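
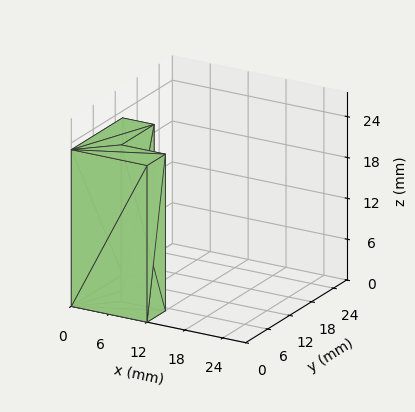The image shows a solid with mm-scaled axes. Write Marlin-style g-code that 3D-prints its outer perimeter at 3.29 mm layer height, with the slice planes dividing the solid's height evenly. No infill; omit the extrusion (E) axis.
Reading the render: the shape is an L-shaped prism: outer 12 × 14 mm, arm thicknesses ≈ 5 mm (horizontal) and 5 mm (vertical), extruded 23 mm in z (dimensions read to the nearest mm from the axis ticks). For the g-code, the solid's height is divided into equal slices at the stated Δz and each level perimeter traced with G1 moves after a G0 lift.

; perimeter-only toolpath
G21 ; units = mm
G90 ; absolute positioning
G28 ; home
; layer 1
G0 Z3.29
G0 X0.00 Y0.00
G1 X12.00 Y0.00
G1 X12.00 Y5.00
G1 X5.00 Y5.00
G1 X5.00 Y14.00
G1 X0.00 Y14.00
G1 X0.00 Y0.00
; layer 2
G0 Z6.57
G0 X0.00 Y0.00
G1 X12.00 Y0.00
G1 X12.00 Y5.00
G1 X5.00 Y5.00
G1 X5.00 Y14.00
G1 X0.00 Y14.00
G1 X0.00 Y0.00
; layer 3
G0 Z9.86
G0 X0.00 Y0.00
G1 X12.00 Y0.00
G1 X12.00 Y5.00
G1 X5.00 Y5.00
G1 X5.00 Y14.00
G1 X0.00 Y14.00
G1 X0.00 Y0.00
; layer 4
G0 Z13.14
G0 X0.00 Y0.00
G1 X12.00 Y0.00
G1 X12.00 Y5.00
G1 X5.00 Y5.00
G1 X5.00 Y14.00
G1 X0.00 Y14.00
G1 X0.00 Y0.00
; layer 5
G0 Z16.43
G0 X0.00 Y0.00
G1 X12.00 Y0.00
G1 X12.00 Y5.00
G1 X5.00 Y5.00
G1 X5.00 Y14.00
G1 X0.00 Y14.00
G1 X0.00 Y0.00
; layer 6
G0 Z19.71
G0 X0.00 Y0.00
G1 X12.00 Y0.00
G1 X12.00 Y5.00
G1 X5.00 Y5.00
G1 X5.00 Y14.00
G1 X0.00 Y14.00
G1 X0.00 Y0.00
; layer 7
G0 Z23.00
G0 X0.00 Y0.00
G1 X12.00 Y0.00
G1 X12.00 Y5.00
G1 X5.00 Y5.00
G1 X5.00 Y14.00
G1 X0.00 Y14.00
G1 X0.00 Y0.00
M2 ; end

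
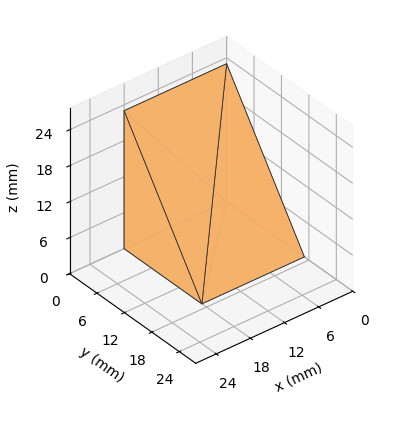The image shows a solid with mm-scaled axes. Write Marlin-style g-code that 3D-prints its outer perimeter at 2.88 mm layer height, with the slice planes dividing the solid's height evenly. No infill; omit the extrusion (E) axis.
Reading the render: the shape is a wedge (ramp): 18 × 17 mm base, rising to 23 mm along the y=0 edge and sloping linearly to z=0 at y=17 (dimensions read to the nearest mm from the axis ticks). For the g-code, the solid's height is divided into equal slices at the stated Δz and each level perimeter traced with G1 moves after a G0 lift.

; perimeter-only toolpath
G21 ; units = mm
G90 ; absolute positioning
G28 ; home
; layer 1
G0 Z2.88
G0 X0.00 Y0.00
G1 X18.00 Y0.00
G1 X18.00 Y14.88
G1 X0.00 Y14.88
G1 X0.00 Y0.00
; layer 2
G0 Z5.75
G0 X0.00 Y0.00
G1 X18.00 Y0.00
G1 X18.00 Y12.75
G1 X0.00 Y12.75
G1 X0.00 Y0.00
; layer 3
G0 Z8.62
G0 X0.00 Y0.00
G1 X18.00 Y0.00
G1 X18.00 Y10.62
G1 X0.00 Y10.62
G1 X0.00 Y0.00
; layer 4
G0 Z11.50
G0 X0.00 Y0.00
G1 X18.00 Y0.00
G1 X18.00 Y8.50
G1 X0.00 Y8.50
G1 X0.00 Y0.00
; layer 5
G0 Z14.38
G0 X0.00 Y0.00
G1 X18.00 Y0.00
G1 X18.00 Y6.38
G1 X0.00 Y6.38
G1 X0.00 Y0.00
; layer 6
G0 Z17.25
G0 X0.00 Y0.00
G1 X18.00 Y0.00
G1 X18.00 Y4.25
G1 X0.00 Y4.25
G1 X0.00 Y0.00
; layer 7
G0 Z20.12
G0 X0.00 Y0.00
G1 X18.00 Y0.00
G1 X18.00 Y2.12
G1 X0.00 Y2.12
G1 X0.00 Y0.00
M2 ; end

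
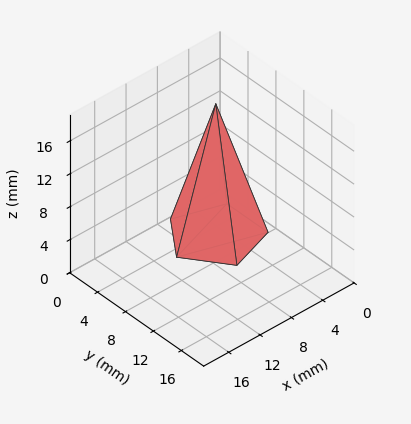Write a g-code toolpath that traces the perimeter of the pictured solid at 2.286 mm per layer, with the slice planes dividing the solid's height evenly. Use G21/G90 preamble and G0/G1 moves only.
Reading the render: the shape is a regular 5-sided pyramid, base circumscribed radius ≈ 5 mm, apex at z ≈ 16 mm (dimensions read to the nearest mm from the axis ticks). For the g-code, the solid's height is divided into equal slices at the stated Δz and each level perimeter traced with G1 moves after a G0 lift.

; perimeter-only toolpath
G21 ; units = mm
G90 ; absolute positioning
G28 ; home
; layer 1
G0 Z2.286
G0 X9.286 Y5.000
G1 X6.324 Y9.076
G1 X1.533 Y7.519
G1 X1.533 Y2.481
G1 X6.324 Y0.924
G1 X9.286 Y5.000
; layer 2
G0 Z4.571
G0 X8.571 Y5.000
G1 X6.104 Y8.396
G1 X2.111 Y7.099
G1 X2.111 Y2.901
G1 X6.104 Y1.604
G1 X8.571 Y5.000
; layer 3
G0 Z6.857
G0 X7.857 Y5.000
G1 X5.883 Y7.717
G1 X2.689 Y6.679
G1 X2.689 Y3.321
G1 X5.883 Y2.283
G1 X7.857 Y5.000
; layer 4
G0 Z9.143
G0 X7.143 Y5.000
G1 X5.662 Y7.038
G1 X3.266 Y6.260
G1 X3.266 Y3.740
G1 X5.662 Y2.962
G1 X7.143 Y5.000
; layer 5
G0 Z11.429
G0 X6.429 Y5.000
G1 X5.441 Y6.359
G1 X3.844 Y5.840
G1 X3.844 Y4.160
G1 X5.441 Y3.641
G1 X6.429 Y5.000
; layer 6
G0 Z13.714
G0 X5.714 Y5.000
G1 X5.221 Y5.679
G1 X4.422 Y5.420
G1 X4.422 Y4.580
G1 X5.221 Y4.321
G1 X5.714 Y5.000
M2 ; end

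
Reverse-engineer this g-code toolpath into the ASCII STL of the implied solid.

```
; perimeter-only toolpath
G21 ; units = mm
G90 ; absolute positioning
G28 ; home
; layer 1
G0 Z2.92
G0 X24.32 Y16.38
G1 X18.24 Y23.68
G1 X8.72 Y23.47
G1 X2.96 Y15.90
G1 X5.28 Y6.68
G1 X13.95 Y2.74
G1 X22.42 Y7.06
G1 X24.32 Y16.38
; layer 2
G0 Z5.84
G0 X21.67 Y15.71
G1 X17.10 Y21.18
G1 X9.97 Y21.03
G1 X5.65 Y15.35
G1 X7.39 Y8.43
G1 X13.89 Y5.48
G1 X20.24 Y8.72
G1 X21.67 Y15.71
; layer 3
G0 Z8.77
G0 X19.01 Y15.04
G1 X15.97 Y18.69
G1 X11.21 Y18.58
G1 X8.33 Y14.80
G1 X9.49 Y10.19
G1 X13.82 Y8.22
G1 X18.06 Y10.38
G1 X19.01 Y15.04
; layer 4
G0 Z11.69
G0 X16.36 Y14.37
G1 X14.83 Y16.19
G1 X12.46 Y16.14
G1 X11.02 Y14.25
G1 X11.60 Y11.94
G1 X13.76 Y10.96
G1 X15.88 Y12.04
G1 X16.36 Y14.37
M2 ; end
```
solid part
  facet normal 0.0000 0.0000 -1.0000
    outer loop
      vertex 7.48 25.91 0.00
      vertex 19.37 26.17 0.00
      vertex 26.98 17.05 0.00
    endloop
  endfacet
  facet normal 0.0000 0.0000 -1.0000
    outer loop
      vertex 0.28 16.45 0.00
      vertex 7.48 25.91 0.00
      vertex 26.98 17.05 0.00
    endloop
  endfacet
  facet normal 0.0000 0.0000 -1.0000
    outer loop
      vertex 3.18 4.92 0.00
      vertex 0.28 16.45 0.00
      vertex 26.98 17.05 0.00
    endloop
  endfacet
  facet normal 0.0000 0.0000 -1.0000
    outer loop
      vertex 14.01 0.00 0.00
      vertex 3.18 4.92 0.00
      vertex 26.98 17.05 0.00
    endloop
  endfacet
  facet normal 0.0000 0.0000 -1.0000
    outer loop
      vertex 24.60 5.40 0.00
      vertex 14.01 0.00 0.00
      vertex 26.98 17.05 0.00
    endloop
  endfacet
  facet normal 0.5865 0.4894 0.6453
    outer loop
      vertex 26.98 17.05 0.00
      vertex 19.37 26.17 0.00
      vertex 13.70 13.70 14.61
    endloop
  endfacet
  facet normal -0.0167 0.7637 0.6454
    outer loop
      vertex 19.37 26.17 0.00
      vertex 7.48 25.91 0.00
      vertex 13.70 13.70 14.61
    endloop
  endfacet
  facet normal -0.6078 0.4626 0.6454
    outer loop
      vertex 7.48 25.91 0.00
      vertex 0.28 16.45 0.00
      vertex 13.70 13.70 14.61
    endloop
  endfacet
  facet normal -0.7408 -0.1863 0.6454
    outer loop
      vertex 0.28 16.45 0.00
      vertex 3.18 4.92 0.00
      vertex 13.70 13.70 14.61
    endloop
  endfacet
  facet normal -0.3159 -0.6954 0.6454
    outer loop
      vertex 3.18 4.92 0.00
      vertex 14.01 0.00 0.00
      vertex 13.70 13.70 14.61
    endloop
  endfacet
  facet normal 0.3470 -0.6805 0.6454
    outer loop
      vertex 14.01 0.00 0.00
      vertex 24.60 5.40 0.00
      vertex 13.70 13.70 14.61
    endloop
  endfacet
  facet normal 0.7485 -0.1529 0.6453
    outer loop
      vertex 24.60 5.40 0.00
      vertex 26.98 17.05 0.00
      vertex 13.70 13.70 14.61
    endloop
  endfacet
endsolid part

The G0 Z moves step by Δz≈2.92 mm. The G1 loops shrink linearly with z, so the solid tapers from its base footprint up to z≈14.6. Closing with a flat bottom cap and the tapered top and triangulating gives 12 facets — a regular 7-sided pyramid, base circumscribed radius ≈ 13.7 mm, apex at z ≈ 14.6 mm.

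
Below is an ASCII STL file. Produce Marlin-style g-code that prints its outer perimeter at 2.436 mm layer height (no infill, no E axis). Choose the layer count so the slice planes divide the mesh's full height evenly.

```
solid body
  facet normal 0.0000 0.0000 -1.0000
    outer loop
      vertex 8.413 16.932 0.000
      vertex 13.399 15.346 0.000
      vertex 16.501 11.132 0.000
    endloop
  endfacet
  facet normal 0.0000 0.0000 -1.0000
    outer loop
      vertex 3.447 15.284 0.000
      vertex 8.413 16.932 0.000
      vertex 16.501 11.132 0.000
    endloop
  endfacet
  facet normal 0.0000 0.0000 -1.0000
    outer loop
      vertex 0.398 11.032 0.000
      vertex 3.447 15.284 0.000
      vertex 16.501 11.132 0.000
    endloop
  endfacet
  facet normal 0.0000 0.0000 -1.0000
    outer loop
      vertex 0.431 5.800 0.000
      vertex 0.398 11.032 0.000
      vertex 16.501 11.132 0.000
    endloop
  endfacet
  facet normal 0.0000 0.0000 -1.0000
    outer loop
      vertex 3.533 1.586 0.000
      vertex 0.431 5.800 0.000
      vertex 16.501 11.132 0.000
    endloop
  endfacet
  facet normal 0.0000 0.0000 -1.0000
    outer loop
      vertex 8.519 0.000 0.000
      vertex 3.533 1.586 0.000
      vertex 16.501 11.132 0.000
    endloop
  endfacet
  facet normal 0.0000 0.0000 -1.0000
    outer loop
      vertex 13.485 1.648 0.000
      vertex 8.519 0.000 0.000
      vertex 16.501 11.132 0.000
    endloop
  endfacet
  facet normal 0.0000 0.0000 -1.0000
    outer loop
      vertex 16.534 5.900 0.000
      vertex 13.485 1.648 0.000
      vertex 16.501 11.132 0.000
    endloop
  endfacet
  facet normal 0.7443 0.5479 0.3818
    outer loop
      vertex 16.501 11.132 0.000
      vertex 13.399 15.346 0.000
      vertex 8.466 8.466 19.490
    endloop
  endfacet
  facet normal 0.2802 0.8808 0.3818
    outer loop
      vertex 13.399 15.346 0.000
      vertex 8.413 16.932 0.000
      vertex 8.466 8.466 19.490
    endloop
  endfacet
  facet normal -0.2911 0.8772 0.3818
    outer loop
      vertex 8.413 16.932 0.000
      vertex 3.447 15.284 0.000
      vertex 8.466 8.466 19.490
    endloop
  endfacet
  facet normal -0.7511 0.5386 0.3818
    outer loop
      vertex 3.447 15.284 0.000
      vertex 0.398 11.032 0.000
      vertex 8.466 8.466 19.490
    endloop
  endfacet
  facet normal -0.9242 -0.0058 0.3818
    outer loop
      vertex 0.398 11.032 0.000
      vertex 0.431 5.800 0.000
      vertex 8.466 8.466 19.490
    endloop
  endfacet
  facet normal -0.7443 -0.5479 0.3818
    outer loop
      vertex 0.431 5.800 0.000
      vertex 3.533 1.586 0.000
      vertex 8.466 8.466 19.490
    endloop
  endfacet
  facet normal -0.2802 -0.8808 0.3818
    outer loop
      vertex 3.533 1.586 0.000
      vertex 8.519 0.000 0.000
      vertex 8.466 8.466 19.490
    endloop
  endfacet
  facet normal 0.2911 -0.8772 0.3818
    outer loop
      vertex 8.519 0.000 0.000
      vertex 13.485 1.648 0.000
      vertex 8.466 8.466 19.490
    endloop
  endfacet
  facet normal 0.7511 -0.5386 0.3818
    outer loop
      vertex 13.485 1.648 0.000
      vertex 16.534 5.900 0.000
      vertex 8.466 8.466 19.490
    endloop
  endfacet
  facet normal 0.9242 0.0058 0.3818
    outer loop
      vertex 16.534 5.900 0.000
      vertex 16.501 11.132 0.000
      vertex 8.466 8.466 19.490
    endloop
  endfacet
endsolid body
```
; perimeter-only toolpath
G21 ; units = mm
G90 ; absolute positioning
G28 ; home
; layer 1
G0 Z2.436
G0 X15.497 Y10.799
G1 X12.782 Y14.486
G1 X8.420 Y15.874
G1 X4.074 Y14.432
G1 X1.406 Y10.711
G1 X1.435 Y6.133
G1 X4.150 Y2.446
G1 X8.512 Y1.058
G1 X12.858 Y2.500
G1 X15.525 Y6.221
G1 X15.497 Y10.799
; layer 2
G0 Z4.872
G0 X14.492 Y10.466
G1 X12.166 Y13.626
G1 X8.426 Y14.815
G1 X4.702 Y13.580
G1 X2.415 Y10.391
G1 X2.440 Y6.466
G1 X4.766 Y3.306
G1 X8.506 Y2.116
G1 X12.230 Y3.353
G1 X14.517 Y6.542
G1 X14.492 Y10.466
; layer 3
G0 Z7.309
G0 X13.488 Y10.132
G1 X11.549 Y12.766
G1 X8.433 Y13.757
G1 X5.329 Y12.727
G1 X3.423 Y10.070
G1 X3.444 Y6.800
G1 X5.383 Y4.166
G1 X8.499 Y3.175
G1 X11.603 Y4.205
G1 X13.508 Y6.862
G1 X13.488 Y10.132
; layer 4
G0 Z9.745
G0 X12.483 Y9.799
G1 X10.932 Y11.906
G1 X8.439 Y12.699
G1 X5.957 Y11.875
G1 X4.432 Y9.749
G1 X4.448 Y7.133
G1 X5.999 Y5.026
G1 X8.492 Y4.233
G1 X10.976 Y5.057
G1 X12.500 Y7.183
G1 X12.483 Y9.799
; layer 5
G0 Z12.181
G0 X11.479 Y9.466
G1 X10.316 Y11.046
G1 X8.446 Y11.641
G1 X6.584 Y11.023
G1 X5.441 Y9.428
G1 X5.453 Y7.466
G1 X6.616 Y5.886
G1 X8.486 Y5.291
G1 X10.348 Y5.909
G1 X11.491 Y7.504
G1 X11.479 Y9.466
; layer 6
G0 Z14.617
G0 X10.475 Y9.132
G1 X9.699 Y10.186
G1 X8.453 Y10.582
G1 X7.211 Y10.170
G1 X6.449 Y9.107
G1 X6.457 Y7.799
G1 X7.233 Y6.746
G1 X8.479 Y6.349
G1 X9.721 Y6.761
G1 X10.483 Y7.824
G1 X10.475 Y9.132
; layer 7
G0 Z17.054
G0 X9.470 Y8.799
G1 X9.083 Y9.326
G1 X8.459 Y9.524
G1 X7.839 Y9.318
G1 X7.457 Y8.787
G1 X7.462 Y8.133
G1 X7.849 Y7.606
G1 X8.473 Y7.408
G1 X9.093 Y7.614
G1 X9.474 Y8.145
G1 X9.470 Y8.799
M2 ; end

The solid is a regular 10-sided pyramid, base circumscribed radius ≈ 8.47 mm, apex at z ≈ 19.5 mm. Slicing at Δz = 2.436 mm — 8 equal slices spanning the solid's height, so layer i sits at z = i·h/8 — gives 7 non-empty perimeters. Each is a 10-segment closed polygon; G0 lifts to the layer z and rapids to the start vertex, then G1 traces the edges. The cross-section shrinks linearly with z (the slice at the apex is degenerate and omitted).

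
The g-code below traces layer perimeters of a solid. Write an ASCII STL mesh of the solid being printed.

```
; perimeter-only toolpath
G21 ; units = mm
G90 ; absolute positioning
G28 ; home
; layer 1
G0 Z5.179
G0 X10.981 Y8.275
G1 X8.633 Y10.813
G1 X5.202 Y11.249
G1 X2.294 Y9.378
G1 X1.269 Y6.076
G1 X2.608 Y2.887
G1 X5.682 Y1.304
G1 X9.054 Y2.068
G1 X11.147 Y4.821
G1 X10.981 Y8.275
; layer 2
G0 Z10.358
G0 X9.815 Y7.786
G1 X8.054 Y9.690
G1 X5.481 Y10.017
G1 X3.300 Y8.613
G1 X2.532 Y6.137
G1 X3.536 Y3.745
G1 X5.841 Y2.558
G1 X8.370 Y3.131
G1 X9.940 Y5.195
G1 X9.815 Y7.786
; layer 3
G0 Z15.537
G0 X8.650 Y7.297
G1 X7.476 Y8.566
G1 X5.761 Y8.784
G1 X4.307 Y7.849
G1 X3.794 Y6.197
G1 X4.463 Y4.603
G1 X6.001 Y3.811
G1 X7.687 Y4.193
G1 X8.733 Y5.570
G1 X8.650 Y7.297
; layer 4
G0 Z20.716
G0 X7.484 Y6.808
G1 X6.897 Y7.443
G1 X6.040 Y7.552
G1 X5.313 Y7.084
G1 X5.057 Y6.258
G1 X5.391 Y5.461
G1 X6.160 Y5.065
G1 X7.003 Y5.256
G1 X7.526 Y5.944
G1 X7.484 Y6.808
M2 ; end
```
solid part
  facet normal 0.0000 0.0000 -1.0000
    outer loop
      vertex 4.923 12.482 0.000
      vertex 9.211 11.937 0.000
      vertex 12.146 8.764 0.000
    endloop
  endfacet
  facet normal 0.0000 0.0000 -1.0000
    outer loop
      vertex 1.288 10.143 0.000
      vertex 4.923 12.482 0.000
      vertex 12.146 8.764 0.000
    endloop
  endfacet
  facet normal 0.0000 0.0000 -1.0000
    outer loop
      vertex 0.007 6.015 0.000
      vertex 1.288 10.143 0.000
      vertex 12.146 8.764 0.000
    endloop
  endfacet
  facet normal 0.0000 0.0000 -1.0000
    outer loop
      vertex 1.680 2.029 0.000
      vertex 0.007 6.015 0.000
      vertex 12.146 8.764 0.000
    endloop
  endfacet
  facet normal 0.0000 0.0000 -1.0000
    outer loop
      vertex 5.523 0.050 0.000
      vertex 1.680 2.029 0.000
      vertex 12.146 8.764 0.000
    endloop
  endfacet
  facet normal 0.0000 0.0000 -1.0000
    outer loop
      vertex 9.738 1.005 0.000
      vertex 5.523 0.050 0.000
      vertex 12.146 8.764 0.000
    endloop
  endfacet
  facet normal 0.0000 0.0000 -1.0000
    outer loop
      vertex 12.354 4.446 0.000
      vertex 9.738 1.005 0.000
      vertex 12.146 8.764 0.000
    endloop
  endfacet
  facet normal 0.7155 0.6619 0.2235
    outer loop
      vertex 12.146 8.764 0.000
      vertex 9.211 11.937 0.000
      vertex 6.319 6.319 25.895
    endloop
  endfacet
  facet normal 0.1229 0.9669 0.2235
    outer loop
      vertex 9.211 11.937 0.000
      vertex 4.923 12.482 0.000
      vertex 6.319 6.319 25.895
    endloop
  endfacet
  facet normal -0.5274 0.8197 0.2235
    outer loop
      vertex 4.923 12.482 0.000
      vertex 1.288 10.143 0.000
      vertex 6.319 6.319 25.895
    endloop
  endfacet
  facet normal -0.9309 0.2889 0.2235
    outer loop
      vertex 1.288 10.143 0.000
      vertex 0.007 6.015 0.000
      vertex 6.319 6.319 25.895
    endloop
  endfacet
  facet normal -0.8987 -0.3772 0.2235
    outer loop
      vertex 0.007 6.015 0.000
      vertex 1.680 2.029 0.000
      vertex 6.319 6.319 25.895
    endloop
  endfacet
  facet normal -0.4462 -0.8666 0.2235
    outer loop
      vertex 1.680 2.029 0.000
      vertex 5.523 0.050 0.000
      vertex 6.319 6.319 25.895
    endloop
  endfacet
  facet normal 0.2154 -0.9506 0.2235
    outer loop
      vertex 5.523 0.050 0.000
      vertex 9.738 1.005 0.000
      vertex 6.319 6.319 25.895
    endloop
  endfacet
  facet normal 0.7759 -0.5899 0.2235
    outer loop
      vertex 9.738 1.005 0.000
      vertex 12.354 4.446 0.000
      vertex 6.319 6.319 25.895
    endloop
  endfacet
  facet normal 0.9736 0.0469 0.2235
    outer loop
      vertex 12.354 4.446 0.000
      vertex 12.146 8.764 0.000
      vertex 6.319 6.319 25.895
    endloop
  endfacet
endsolid part

The G0 Z moves step by Δz≈5.179 mm. The G1 loops shrink linearly with z, so the solid tapers from its base footprint up to z≈25.9. Closing with a flat bottom cap and the tapered top and triangulating gives 16 facets — a regular 9-sided pyramid, base circumscribed radius ≈ 6.32 mm, apex at z ≈ 25.9 mm.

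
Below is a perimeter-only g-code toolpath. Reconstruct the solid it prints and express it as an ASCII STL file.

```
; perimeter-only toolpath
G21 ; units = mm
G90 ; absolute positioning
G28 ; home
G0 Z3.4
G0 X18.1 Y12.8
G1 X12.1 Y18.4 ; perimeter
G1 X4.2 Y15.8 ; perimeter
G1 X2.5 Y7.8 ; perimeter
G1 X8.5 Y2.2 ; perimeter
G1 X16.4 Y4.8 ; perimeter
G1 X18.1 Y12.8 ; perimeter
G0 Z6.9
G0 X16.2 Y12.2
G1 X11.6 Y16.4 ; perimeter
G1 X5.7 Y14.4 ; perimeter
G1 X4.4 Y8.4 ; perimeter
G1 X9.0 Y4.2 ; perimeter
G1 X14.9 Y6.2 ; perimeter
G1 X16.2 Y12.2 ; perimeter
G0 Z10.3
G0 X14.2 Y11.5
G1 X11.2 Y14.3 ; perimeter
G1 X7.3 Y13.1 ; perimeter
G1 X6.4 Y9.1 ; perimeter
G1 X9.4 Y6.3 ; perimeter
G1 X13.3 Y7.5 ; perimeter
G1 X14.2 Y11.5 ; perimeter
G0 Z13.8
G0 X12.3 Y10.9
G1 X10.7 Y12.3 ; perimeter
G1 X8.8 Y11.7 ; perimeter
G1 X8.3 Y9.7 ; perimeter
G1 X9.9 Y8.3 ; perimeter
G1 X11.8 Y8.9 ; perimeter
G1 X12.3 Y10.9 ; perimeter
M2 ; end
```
solid part
  facet normal 0.0000 0.0000 -1.0000
    outer loop
      vertex 2.7 17.2 0.0
      vertex 12.5 20.4 0.0
      vertex 20.1 13.4 0.0
    endloop
  endfacet
  facet normal 0.0000 0.0000 -1.0000
    outer loop
      vertex 0.5 7.2 0.0
      vertex 2.7 17.2 0.0
      vertex 20.1 13.4 0.0
    endloop
  endfacet
  facet normal 0.0000 0.0000 -1.0000
    outer loop
      vertex 8.1 0.2 0.0
      vertex 0.5 7.2 0.0
      vertex 20.1 13.4 0.0
    endloop
  endfacet
  facet normal 0.0000 0.0000 -1.0000
    outer loop
      vertex 17.9 3.4 0.0
      vertex 8.1 0.2 0.0
      vertex 20.1 13.4 0.0
    endloop
  endfacet
  facet normal 0.6014 0.6530 0.4604
    outer loop
      vertex 20.1 13.4 0.0
      vertex 12.5 20.4 0.0
      vertex 10.3 10.3 17.2
    endloop
  endfacet
  facet normal -0.2756 0.8439 0.4603
    outer loop
      vertex 12.5 20.4 0.0
      vertex 2.7 17.2 0.0
      vertex 10.3 10.3 17.2
    endloop
  endfacet
  facet normal -0.8673 0.1908 0.4598
    outer loop
      vertex 2.7 17.2 0.0
      vertex 0.5 7.2 0.0
      vertex 10.3 10.3 17.2
    endloop
  endfacet
  facet normal -0.6014 -0.6530 0.4604
    outer loop
      vertex 0.5 7.2 0.0
      vertex 8.1 0.2 0.0
      vertex 10.3 10.3 17.2
    endloop
  endfacet
  facet normal 0.2756 -0.8439 0.4603
    outer loop
      vertex 8.1 0.2 0.0
      vertex 17.9 3.4 0.0
      vertex 10.3 10.3 17.2
    endloop
  endfacet
  facet normal 0.8673 -0.1908 0.4598
    outer loop
      vertex 17.9 3.4 0.0
      vertex 20.1 13.4 0.0
      vertex 10.3 10.3 17.2
    endloop
  endfacet
endsolid part

The G0 Z moves step by Δz≈3.4 mm. The G1 loops shrink linearly with z, so the solid tapers from its base footprint up to z≈17.2. Closing with a flat bottom cap and the tapered top and triangulating gives 10 facets — a regular 6-sided pyramid, base circumscribed radius ≈ 10.3 mm, apex at z ≈ 17.2 mm.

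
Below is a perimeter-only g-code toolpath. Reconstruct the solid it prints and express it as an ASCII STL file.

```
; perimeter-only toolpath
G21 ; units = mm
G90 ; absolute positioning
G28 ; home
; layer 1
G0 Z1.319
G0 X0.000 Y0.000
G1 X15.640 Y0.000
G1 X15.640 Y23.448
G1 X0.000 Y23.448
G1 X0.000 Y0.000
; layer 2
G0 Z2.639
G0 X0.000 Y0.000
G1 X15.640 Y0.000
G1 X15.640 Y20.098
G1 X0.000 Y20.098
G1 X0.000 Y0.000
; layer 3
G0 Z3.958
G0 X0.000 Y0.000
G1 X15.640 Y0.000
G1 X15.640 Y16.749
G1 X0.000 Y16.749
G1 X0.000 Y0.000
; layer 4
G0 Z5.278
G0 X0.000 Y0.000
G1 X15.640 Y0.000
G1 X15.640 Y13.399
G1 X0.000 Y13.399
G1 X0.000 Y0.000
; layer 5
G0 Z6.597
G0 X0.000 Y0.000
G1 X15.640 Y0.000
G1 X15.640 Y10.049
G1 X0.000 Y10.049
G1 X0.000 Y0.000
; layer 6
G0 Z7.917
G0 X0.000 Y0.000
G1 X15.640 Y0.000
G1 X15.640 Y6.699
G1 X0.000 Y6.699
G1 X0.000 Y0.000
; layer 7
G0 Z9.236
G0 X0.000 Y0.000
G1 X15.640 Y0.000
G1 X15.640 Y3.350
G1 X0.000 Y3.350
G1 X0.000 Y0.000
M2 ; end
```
solid part
  facet normal 0.0000 0.0000 -1.0000
    outer loop
      vertex 15.640 26.798 0.000
      vertex 15.640 0.000 0.000
      vertex 0.000 0.000 0.000
    endloop
  endfacet
  facet normal 0.0000 0.0000 -1.0000
    outer loop
      vertex 0.000 26.798 0.000
      vertex 15.640 26.798 0.000
      vertex 0.000 0.000 0.000
    endloop
  endfacet
  facet normal 0.0000 -1.0000 0.0000
    outer loop
      vertex 0.000 0.000 0.000
      vertex 15.640 0.000 0.000
      vertex 15.640 0.000 10.556
    endloop
  endfacet
  facet normal 0.0000 -1.0000 0.0000
    outer loop
      vertex 0.000 0.000 0.000
      vertex 15.640 0.000 10.556
      vertex 0.000 0.000 10.556
    endloop
  endfacet
  facet normal 0.0000 0.3665 0.9304
    outer loop
      vertex 0.000 0.000 10.556
      vertex 15.640 0.000 10.556
      vertex 15.640 26.798 0.000
    endloop
  endfacet
  facet normal 0.0000 0.3665 0.9304
    outer loop
      vertex 0.000 0.000 10.556
      vertex 15.640 26.798 0.000
      vertex 0.000 26.798 0.000
    endloop
  endfacet
  facet normal -1.0000 0.0000 0.0000
    outer loop
      vertex 0.000 0.000 10.556
      vertex 0.000 26.798 0.000
      vertex 0.000 0.000 0.000
    endloop
  endfacet
  facet normal 1.0000 0.0000 0.0000
    outer loop
      vertex 15.640 0.000 0.000
      vertex 15.640 26.798 0.000
      vertex 15.640 0.000 10.556
    endloop
  endfacet
endsolid part

The G0 Z moves step by Δz≈1.319 mm. The G1 loops shrink linearly with z, so the solid tapers from its base footprint up to z≈10.6. Closing with a flat bottom cap and the tapered top and triangulating gives 8 facets — a wedge (ramp): 15.6 × 26.8 mm base, rising to 10.6 mm along the y=0 edge and sloping linearly to z=0 at y=26.8.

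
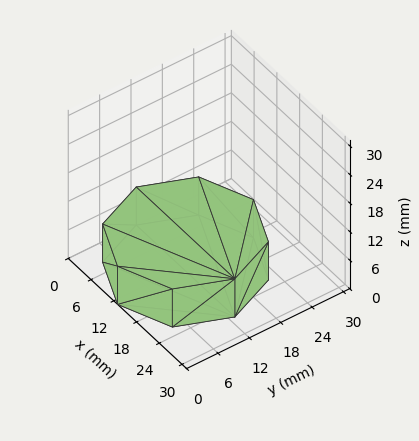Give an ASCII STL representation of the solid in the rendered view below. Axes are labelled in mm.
Reading the render: the shape is a regular 8-sided prism (a cylinder approximated with 8 flat sides), circumscribed radius ≈ 13 mm, height ≈ 8 mm (dimensions read to the nearest mm from the axis ticks). For the STL, each face is triangulated and given an outward normal.

solid part
  facet normal 0.0000 0.0000 -1.0000
    outer loop
      vertex 13.000 26.000 0.000
      vertex 22.192 22.192 0.000
      vertex 26.000 13.000 0.000
    endloop
  endfacet
  facet normal 0.0000 0.0000 -1.0000
    outer loop
      vertex 3.808 22.192 0.000
      vertex 13.000 26.000 0.000
      vertex 26.000 13.000 0.000
    endloop
  endfacet
  facet normal 0.0000 0.0000 -1.0000
    outer loop
      vertex 0.000 13.000 0.000
      vertex 3.808 22.192 0.000
      vertex 26.000 13.000 0.000
    endloop
  endfacet
  facet normal 0.0000 0.0000 -1.0000
    outer loop
      vertex 3.808 3.808 0.000
      vertex 0.000 13.000 0.000
      vertex 26.000 13.000 0.000
    endloop
  endfacet
  facet normal 0.0000 0.0000 -1.0000
    outer loop
      vertex 13.000 0.000 0.000
      vertex 3.808 3.808 0.000
      vertex 26.000 13.000 0.000
    endloop
  endfacet
  facet normal 0.0000 0.0000 -1.0000
    outer loop
      vertex 22.192 3.808 0.000
      vertex 13.000 0.000 0.000
      vertex 26.000 13.000 0.000
    endloop
  endfacet
  facet normal 0.0000 0.0000 1.0000
    outer loop
      vertex 26.000 13.000 8.000
      vertex 22.192 22.192 8.000
      vertex 13.000 26.000 8.000
    endloop
  endfacet
  facet normal 0.0000 0.0000 1.0000
    outer loop
      vertex 26.000 13.000 8.000
      vertex 13.000 26.000 8.000
      vertex 3.808 22.192 8.000
    endloop
  endfacet
  facet normal 0.0000 0.0000 1.0000
    outer loop
      vertex 26.000 13.000 8.000
      vertex 3.808 22.192 8.000
      vertex 0.000 13.000 8.000
    endloop
  endfacet
  facet normal 0.0000 0.0000 1.0000
    outer loop
      vertex 26.000 13.000 8.000
      vertex 0.000 13.000 8.000
      vertex 3.808 3.808 8.000
    endloop
  endfacet
  facet normal 0.0000 0.0000 1.0000
    outer loop
      vertex 26.000 13.000 8.000
      vertex 3.808 3.808 8.000
      vertex 13.000 0.000 8.000
    endloop
  endfacet
  facet normal 0.0000 0.0000 1.0000
    outer loop
      vertex 26.000 13.000 8.000
      vertex 13.000 0.000 8.000
      vertex 22.192 3.808 8.000
    endloop
  endfacet
  facet normal 0.9239 0.3827 0.0000
    outer loop
      vertex 26.000 13.000 0.000
      vertex 22.192 22.192 0.000
      vertex 22.192 22.192 8.000
    endloop
  endfacet
  facet normal 0.9239 0.3827 0.0000
    outer loop
      vertex 26.000 13.000 0.000
      vertex 22.192 22.192 8.000
      vertex 26.000 13.000 8.000
    endloop
  endfacet
  facet normal 0.3827 0.9239 0.0000
    outer loop
      vertex 22.192 22.192 0.000
      vertex 13.000 26.000 0.000
      vertex 13.000 26.000 8.000
    endloop
  endfacet
  facet normal 0.3827 0.9239 0.0000
    outer loop
      vertex 22.192 22.192 0.000
      vertex 13.000 26.000 8.000
      vertex 22.192 22.192 8.000
    endloop
  endfacet
  facet normal -0.3827 0.9239 0.0000
    outer loop
      vertex 13.000 26.000 0.000
      vertex 3.808 22.192 0.000
      vertex 3.808 22.192 8.000
    endloop
  endfacet
  facet normal -0.3827 0.9239 0.0000
    outer loop
      vertex 13.000 26.000 0.000
      vertex 3.808 22.192 8.000
      vertex 13.000 26.000 8.000
    endloop
  endfacet
  facet normal -0.9239 0.3827 0.0000
    outer loop
      vertex 3.808 22.192 0.000
      vertex 0.000 13.000 0.000
      vertex 0.000 13.000 8.000
    endloop
  endfacet
  facet normal -0.9239 0.3827 0.0000
    outer loop
      vertex 3.808 22.192 0.000
      vertex 0.000 13.000 8.000
      vertex 3.808 22.192 8.000
    endloop
  endfacet
  facet normal -0.9239 -0.3827 0.0000
    outer loop
      vertex 0.000 13.000 0.000
      vertex 3.808 3.808 0.000
      vertex 3.808 3.808 8.000
    endloop
  endfacet
  facet normal -0.9239 -0.3827 0.0000
    outer loop
      vertex 0.000 13.000 0.000
      vertex 3.808 3.808 8.000
      vertex 0.000 13.000 8.000
    endloop
  endfacet
  facet normal -0.3827 -0.9239 0.0000
    outer loop
      vertex 3.808 3.808 0.000
      vertex 13.000 0.000 0.000
      vertex 13.000 0.000 8.000
    endloop
  endfacet
  facet normal -0.3827 -0.9239 0.0000
    outer loop
      vertex 3.808 3.808 0.000
      vertex 13.000 0.000 8.000
      vertex 3.808 3.808 8.000
    endloop
  endfacet
  facet normal 0.3827 -0.9239 0.0000
    outer loop
      vertex 13.000 0.000 0.000
      vertex 22.192 3.808 0.000
      vertex 22.192 3.808 8.000
    endloop
  endfacet
  facet normal 0.3827 -0.9239 0.0000
    outer loop
      vertex 13.000 0.000 0.000
      vertex 22.192 3.808 8.000
      vertex 13.000 0.000 8.000
    endloop
  endfacet
  facet normal 0.9239 -0.3827 0.0000
    outer loop
      vertex 22.192 3.808 0.000
      vertex 26.000 13.000 0.000
      vertex 26.000 13.000 8.000
    endloop
  endfacet
  facet normal 0.9239 -0.3827 0.0000
    outer loop
      vertex 22.192 3.808 0.000
      vertex 26.000 13.000 8.000
      vertex 22.192 3.808 8.000
    endloop
  endfacet
endsolid part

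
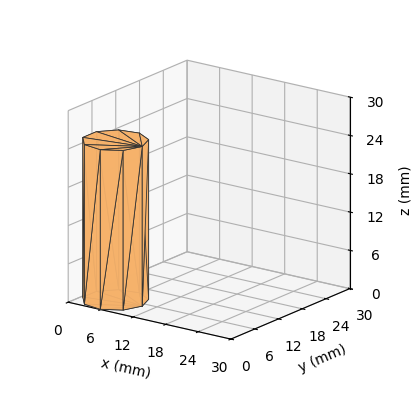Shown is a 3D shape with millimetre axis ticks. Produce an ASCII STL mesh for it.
Reading the render: the shape is a regular 9-sided prism (a cylinder approximated with 9 flat sides), circumscribed radius ≈ 5 mm, height ≈ 25 mm (dimensions read to the nearest mm from the axis ticks). For the STL, each face is triangulated and given an outward normal.

solid part
  facet normal 0.0000 0.0000 -1.0000
    outer loop
      vertex 5.868 9.924 0.000
      vertex 8.830 8.214 0.000
      vertex 10.000 5.000 0.000
    endloop
  endfacet
  facet normal 0.0000 0.0000 -1.0000
    outer loop
      vertex 2.500 9.330 0.000
      vertex 5.868 9.924 0.000
      vertex 10.000 5.000 0.000
    endloop
  endfacet
  facet normal 0.0000 0.0000 -1.0000
    outer loop
      vertex 0.302 6.710 0.000
      vertex 2.500 9.330 0.000
      vertex 10.000 5.000 0.000
    endloop
  endfacet
  facet normal 0.0000 0.0000 -1.0000
    outer loop
      vertex 0.302 3.290 0.000
      vertex 0.302 6.710 0.000
      vertex 10.000 5.000 0.000
    endloop
  endfacet
  facet normal 0.0000 0.0000 -1.0000
    outer loop
      vertex 2.500 0.670 0.000
      vertex 0.302 3.290 0.000
      vertex 10.000 5.000 0.000
    endloop
  endfacet
  facet normal 0.0000 0.0000 -1.0000
    outer loop
      vertex 5.868 0.076 0.000
      vertex 2.500 0.670 0.000
      vertex 10.000 5.000 0.000
    endloop
  endfacet
  facet normal 0.0000 0.0000 -1.0000
    outer loop
      vertex 8.830 1.786 0.000
      vertex 5.868 0.076 0.000
      vertex 10.000 5.000 0.000
    endloop
  endfacet
  facet normal 0.0000 0.0000 1.0000
    outer loop
      vertex 10.000 5.000 25.000
      vertex 8.830 8.214 25.000
      vertex 5.868 9.924 25.000
    endloop
  endfacet
  facet normal 0.0000 0.0000 1.0000
    outer loop
      vertex 10.000 5.000 25.000
      vertex 5.868 9.924 25.000
      vertex 2.500 9.330 25.000
    endloop
  endfacet
  facet normal 0.0000 0.0000 1.0000
    outer loop
      vertex 10.000 5.000 25.000
      vertex 2.500 9.330 25.000
      vertex 0.302 6.710 25.000
    endloop
  endfacet
  facet normal 0.0000 0.0000 1.0000
    outer loop
      vertex 10.000 5.000 25.000
      vertex 0.302 6.710 25.000
      vertex 0.302 3.290 25.000
    endloop
  endfacet
  facet normal 0.0000 0.0000 1.0000
    outer loop
      vertex 10.000 5.000 25.000
      vertex 0.302 3.290 25.000
      vertex 2.500 0.670 25.000
    endloop
  endfacet
  facet normal 0.0000 0.0000 1.0000
    outer loop
      vertex 10.000 5.000 25.000
      vertex 2.500 0.670 25.000
      vertex 5.868 0.076 25.000
    endloop
  endfacet
  facet normal 0.0000 0.0000 1.0000
    outer loop
      vertex 10.000 5.000 25.000
      vertex 5.868 0.076 25.000
      vertex 8.830 1.786 25.000
    endloop
  endfacet
  facet normal 0.9397 0.3421 0.0000
    outer loop
      vertex 10.000 5.000 0.000
      vertex 8.830 8.214 0.000
      vertex 8.830 8.214 25.000
    endloop
  endfacet
  facet normal 0.9397 0.3421 0.0000
    outer loop
      vertex 10.000 5.000 0.000
      vertex 8.830 8.214 25.000
      vertex 10.000 5.000 25.000
    endloop
  endfacet
  facet normal 0.5000 0.8660 0.0000
    outer loop
      vertex 8.830 8.214 0.000
      vertex 5.868 9.924 0.000
      vertex 5.868 9.924 25.000
    endloop
  endfacet
  facet normal 0.5000 0.8660 0.0000
    outer loop
      vertex 8.830 8.214 0.000
      vertex 5.868 9.924 25.000
      vertex 8.830 8.214 25.000
    endloop
  endfacet
  facet normal -0.1737 0.9848 0.0000
    outer loop
      vertex 5.868 9.924 0.000
      vertex 2.500 9.330 0.000
      vertex 2.500 9.330 25.000
    endloop
  endfacet
  facet normal -0.1737 0.9848 0.0000
    outer loop
      vertex 5.868 9.924 0.000
      vertex 2.500 9.330 25.000
      vertex 5.868 9.924 25.000
    endloop
  endfacet
  facet normal -0.7661 0.6427 0.0000
    outer loop
      vertex 2.500 9.330 0.000
      vertex 0.302 6.710 0.000
      vertex 0.302 6.710 25.000
    endloop
  endfacet
  facet normal -0.7661 0.6427 0.0000
    outer loop
      vertex 2.500 9.330 0.000
      vertex 0.302 6.710 25.000
      vertex 2.500 9.330 25.000
    endloop
  endfacet
  facet normal -1.0000 0.0000 0.0000
    outer loop
      vertex 0.302 6.710 0.000
      vertex 0.302 3.290 0.000
      vertex 0.302 3.290 25.000
    endloop
  endfacet
  facet normal -1.0000 0.0000 0.0000
    outer loop
      vertex 0.302 6.710 0.000
      vertex 0.302 3.290 25.000
      vertex 0.302 6.710 25.000
    endloop
  endfacet
  facet normal -0.7661 -0.6427 0.0000
    outer loop
      vertex 0.302 3.290 0.000
      vertex 2.500 0.670 0.000
      vertex 2.500 0.670 25.000
    endloop
  endfacet
  facet normal -0.7661 -0.6427 0.0000
    outer loop
      vertex 0.302 3.290 0.000
      vertex 2.500 0.670 25.000
      vertex 0.302 3.290 25.000
    endloop
  endfacet
  facet normal -0.1737 -0.9848 0.0000
    outer loop
      vertex 2.500 0.670 0.000
      vertex 5.868 0.076 0.000
      vertex 5.868 0.076 25.000
    endloop
  endfacet
  facet normal -0.1737 -0.9848 0.0000
    outer loop
      vertex 2.500 0.670 0.000
      vertex 5.868 0.076 25.000
      vertex 2.500 0.670 25.000
    endloop
  endfacet
  facet normal 0.5000 -0.8660 0.0000
    outer loop
      vertex 5.868 0.076 0.000
      vertex 8.830 1.786 0.000
      vertex 8.830 1.786 25.000
    endloop
  endfacet
  facet normal 0.5000 -0.8660 0.0000
    outer loop
      vertex 5.868 0.076 0.000
      vertex 8.830 1.786 25.000
      vertex 5.868 0.076 25.000
    endloop
  endfacet
  facet normal 0.9397 -0.3421 0.0000
    outer loop
      vertex 8.830 1.786 0.000
      vertex 10.000 5.000 0.000
      vertex 10.000 5.000 25.000
    endloop
  endfacet
  facet normal 0.9397 -0.3421 0.0000
    outer loop
      vertex 8.830 1.786 0.000
      vertex 10.000 5.000 25.000
      vertex 8.830 1.786 25.000
    endloop
  endfacet
endsolid part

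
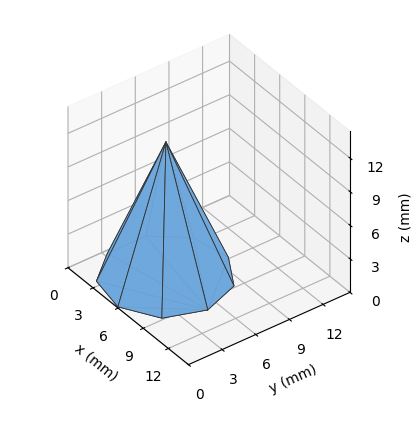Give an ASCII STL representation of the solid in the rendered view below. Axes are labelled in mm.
Reading the render: the shape is a regular 9-sided pyramid, base circumscribed radius ≈ 5 mm, apex at z ≈ 12 mm (dimensions read to the nearest mm from the axis ticks). For the STL, each face is triangulated and given an outward normal.

solid part
  facet normal 0.0000 0.0000 -1.0000
    outer loop
      vertex 5.868 9.924 0.000
      vertex 8.830 8.214 0.000
      vertex 10.000 5.000 0.000
    endloop
  endfacet
  facet normal 0.0000 0.0000 -1.0000
    outer loop
      vertex 2.500 9.330 0.000
      vertex 5.868 9.924 0.000
      vertex 10.000 5.000 0.000
    endloop
  endfacet
  facet normal 0.0000 0.0000 -1.0000
    outer loop
      vertex 0.302 6.710 0.000
      vertex 2.500 9.330 0.000
      vertex 10.000 5.000 0.000
    endloop
  endfacet
  facet normal 0.0000 0.0000 -1.0000
    outer loop
      vertex 0.302 3.290 0.000
      vertex 0.302 6.710 0.000
      vertex 10.000 5.000 0.000
    endloop
  endfacet
  facet normal 0.0000 0.0000 -1.0000
    outer loop
      vertex 2.500 0.670 0.000
      vertex 0.302 3.290 0.000
      vertex 10.000 5.000 0.000
    endloop
  endfacet
  facet normal 0.0000 0.0000 -1.0000
    outer loop
      vertex 5.868 0.076 0.000
      vertex 2.500 0.670 0.000
      vertex 10.000 5.000 0.000
    endloop
  endfacet
  facet normal 0.0000 0.0000 -1.0000
    outer loop
      vertex 8.830 1.786 0.000
      vertex 5.868 0.076 0.000
      vertex 10.000 5.000 0.000
    endloop
  endfacet
  facet normal 0.8750 0.3185 0.3646
    outer loop
      vertex 10.000 5.000 0.000
      vertex 8.830 8.214 0.000
      vertex 5.000 5.000 12.000
    endloop
  endfacet
  facet normal 0.4656 0.8064 0.3646
    outer loop
      vertex 8.830 8.214 0.000
      vertex 5.868 9.924 0.000
      vertex 5.000 5.000 12.000
    endloop
  endfacet
  facet normal -0.1617 0.9170 0.3646
    outer loop
      vertex 5.868 9.924 0.000
      vertex 2.500 9.330 0.000
      vertex 5.000 5.000 12.000
    endloop
  endfacet
  facet normal -0.7134 0.5985 0.3646
    outer loop
      vertex 2.500 9.330 0.000
      vertex 0.302 6.710 0.000
      vertex 5.000 5.000 12.000
    endloop
  endfacet
  facet normal -0.9312 0.0000 0.3646
    outer loop
      vertex 0.302 6.710 0.000
      vertex 0.302 3.290 0.000
      vertex 5.000 5.000 12.000
    endloop
  endfacet
  facet normal -0.7134 -0.5985 0.3646
    outer loop
      vertex 0.302 3.290 0.000
      vertex 2.500 0.670 0.000
      vertex 5.000 5.000 12.000
    endloop
  endfacet
  facet normal -0.1617 -0.9170 0.3646
    outer loop
      vertex 2.500 0.670 0.000
      vertex 5.868 0.076 0.000
      vertex 5.000 5.000 12.000
    endloop
  endfacet
  facet normal 0.4656 -0.8064 0.3646
    outer loop
      vertex 5.868 0.076 0.000
      vertex 8.830 1.786 0.000
      vertex 5.000 5.000 12.000
    endloop
  endfacet
  facet normal 0.8750 -0.3185 0.3646
    outer loop
      vertex 8.830 1.786 0.000
      vertex 10.000 5.000 0.000
      vertex 5.000 5.000 12.000
    endloop
  endfacet
endsolid part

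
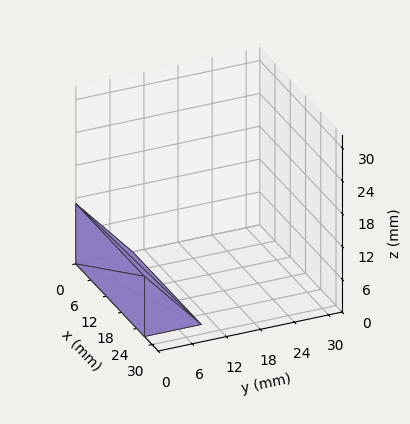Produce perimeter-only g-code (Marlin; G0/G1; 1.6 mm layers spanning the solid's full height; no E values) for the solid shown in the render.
Reading the render: the shape is a wedge (ramp): 27 × 10 mm base, rising to 11 mm along the y=0 edge and sloping linearly to z=0 at y=10 (dimensions read to the nearest mm from the axis ticks). For the g-code, the solid's height is divided into equal slices at the stated Δz and each level perimeter traced with G1 moves after a G0 lift.

; perimeter-only toolpath
G21 ; units = mm
G90 ; absolute positioning
G28 ; home
; layer 1
G0 Z1.6
G0 X0.0 Y0.0
G1 X27.0 Y0.0
G1 X27.0 Y8.6
G1 X0.0 Y8.6
G1 X0.0 Y0.0
; layer 2
G0 Z3.1
G0 X0.0 Y0.0
G1 X27.0 Y0.0
G1 X27.0 Y7.1
G1 X0.0 Y7.1
G1 X0.0 Y0.0
; layer 3
G0 Z4.7
G0 X0.0 Y0.0
G1 X27.0 Y0.0
G1 X27.0 Y5.7
G1 X0.0 Y5.7
G1 X0.0 Y0.0
; layer 4
G0 Z6.3
G0 X0.0 Y0.0
G1 X27.0 Y0.0
G1 X27.0 Y4.3
G1 X0.0 Y4.3
G1 X0.0 Y0.0
; layer 5
G0 Z7.9
G0 X0.0 Y0.0
G1 X27.0 Y0.0
G1 X27.0 Y2.9
G1 X0.0 Y2.9
G1 X0.0 Y0.0
; layer 6
G0 Z9.4
G0 X0.0 Y0.0
G1 X27.0 Y0.0
G1 X27.0 Y1.4
G1 X0.0 Y1.4
G1 X0.0 Y0.0
M2 ; end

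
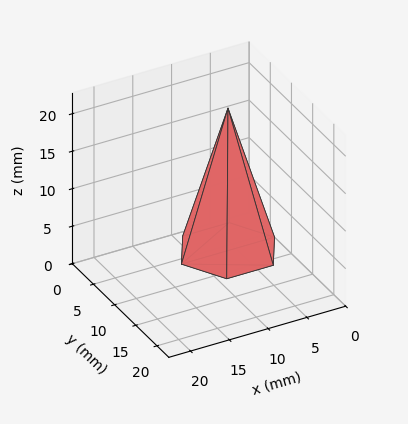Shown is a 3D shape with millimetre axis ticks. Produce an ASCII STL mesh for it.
Reading the render: the shape is a regular 6-sided pyramid, base circumscribed radius ≈ 6 mm, apex at z ≈ 19 mm (dimensions read to the nearest mm from the axis ticks). For the STL, each face is triangulated and given an outward normal.

solid part
  facet normal 0.0000 0.0000 -1.0000
    outer loop
      vertex 3.000 11.196 0.000
      vertex 9.000 11.196 0.000
      vertex 12.000 6.000 0.000
    endloop
  endfacet
  facet normal 0.0000 0.0000 -1.0000
    outer loop
      vertex 0.000 6.000 0.000
      vertex 3.000 11.196 0.000
      vertex 12.000 6.000 0.000
    endloop
  endfacet
  facet normal 0.0000 0.0000 -1.0000
    outer loop
      vertex 3.000 0.804 0.000
      vertex 0.000 6.000 0.000
      vertex 12.000 6.000 0.000
    endloop
  endfacet
  facet normal 0.0000 0.0000 -1.0000
    outer loop
      vertex 9.000 0.804 0.000
      vertex 3.000 0.804 0.000
      vertex 12.000 6.000 0.000
    endloop
  endfacet
  facet normal 0.8353 0.4823 0.2638
    outer loop
      vertex 12.000 6.000 0.000
      vertex 9.000 11.196 0.000
      vertex 6.000 6.000 19.000
    endloop
  endfacet
  facet normal 0.0000 0.9646 0.2638
    outer loop
      vertex 9.000 11.196 0.000
      vertex 3.000 11.196 0.000
      vertex 6.000 6.000 19.000
    endloop
  endfacet
  facet normal -0.8353 0.4823 0.2638
    outer loop
      vertex 3.000 11.196 0.000
      vertex 0.000 6.000 0.000
      vertex 6.000 6.000 19.000
    endloop
  endfacet
  facet normal -0.8353 -0.4823 0.2638
    outer loop
      vertex 0.000 6.000 0.000
      vertex 3.000 0.804 0.000
      vertex 6.000 6.000 19.000
    endloop
  endfacet
  facet normal 0.0000 -0.9646 0.2638
    outer loop
      vertex 3.000 0.804 0.000
      vertex 9.000 0.804 0.000
      vertex 6.000 6.000 19.000
    endloop
  endfacet
  facet normal 0.8353 -0.4823 0.2638
    outer loop
      vertex 9.000 0.804 0.000
      vertex 12.000 6.000 0.000
      vertex 6.000 6.000 19.000
    endloop
  endfacet
endsolid part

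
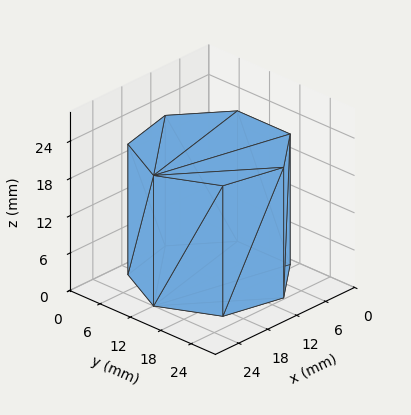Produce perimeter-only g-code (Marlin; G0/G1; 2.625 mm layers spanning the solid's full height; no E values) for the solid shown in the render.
Reading the render: the shape is a regular 7-sided prism (a cylinder approximated with 7 flat sides), circumscribed radius ≈ 12 mm, height ≈ 21 mm (dimensions read to the nearest mm from the axis ticks). For the g-code, the solid's height is divided into equal slices at the stated Δz and each level perimeter traced with G1 moves after a G0 lift.

; perimeter-only toolpath
G21 ; units = mm
G90 ; absolute positioning
G28 ; home
; layer 1
G0 Z2.625
G0 X24.000 Y12.000
G1 X19.482 Y21.382
G1 X9.330 Y23.699
G1 X1.188 Y17.207
G1 X1.188 Y6.793
G1 X9.330 Y0.301
G1 X19.482 Y2.618
G1 X24.000 Y12.000
; layer 2
G0 Z5.250
G0 X24.000 Y12.000
G1 X19.482 Y21.382
G1 X9.330 Y23.699
G1 X1.188 Y17.207
G1 X1.188 Y6.793
G1 X9.330 Y0.301
G1 X19.482 Y2.618
G1 X24.000 Y12.000
; layer 3
G0 Z7.875
G0 X24.000 Y12.000
G1 X19.482 Y21.382
G1 X9.330 Y23.699
G1 X1.188 Y17.207
G1 X1.188 Y6.793
G1 X9.330 Y0.301
G1 X19.482 Y2.618
G1 X24.000 Y12.000
; layer 4
G0 Z10.500
G0 X24.000 Y12.000
G1 X19.482 Y21.382
G1 X9.330 Y23.699
G1 X1.188 Y17.207
G1 X1.188 Y6.793
G1 X9.330 Y0.301
G1 X19.482 Y2.618
G1 X24.000 Y12.000
; layer 5
G0 Z13.125
G0 X24.000 Y12.000
G1 X19.482 Y21.382
G1 X9.330 Y23.699
G1 X1.188 Y17.207
G1 X1.188 Y6.793
G1 X9.330 Y0.301
G1 X19.482 Y2.618
G1 X24.000 Y12.000
; layer 6
G0 Z15.750
G0 X24.000 Y12.000
G1 X19.482 Y21.382
G1 X9.330 Y23.699
G1 X1.188 Y17.207
G1 X1.188 Y6.793
G1 X9.330 Y0.301
G1 X19.482 Y2.618
G1 X24.000 Y12.000
; layer 7
G0 Z18.375
G0 X24.000 Y12.000
G1 X19.482 Y21.382
G1 X9.330 Y23.699
G1 X1.188 Y17.207
G1 X1.188 Y6.793
G1 X9.330 Y0.301
G1 X19.482 Y2.618
G1 X24.000 Y12.000
; layer 8
G0 Z21.000
G0 X24.000 Y12.000
G1 X19.482 Y21.382
G1 X9.330 Y23.699
G1 X1.188 Y17.207
G1 X1.188 Y6.793
G1 X9.330 Y0.301
G1 X19.482 Y2.618
G1 X24.000 Y12.000
M2 ; end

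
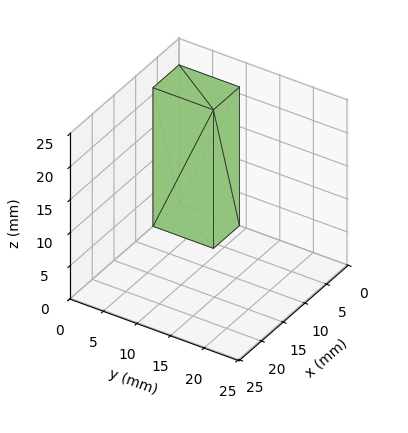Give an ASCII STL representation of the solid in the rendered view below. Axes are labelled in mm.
Reading the render: the shape is a rectangular box, roughly 6 × 9 mm footprint and 21 mm tall (dimensions read to the nearest mm from the axis ticks). For the STL, each face is triangulated and given an outward normal.

solid part
  facet normal 0.0000 0.0000 -1.0000
    outer loop
      vertex 6.000 9.000 0.000
      vertex 6.000 0.000 0.000
      vertex 0.000 0.000 0.000
    endloop
  endfacet
  facet normal 0.0000 0.0000 -1.0000
    outer loop
      vertex 0.000 9.000 0.000
      vertex 6.000 9.000 0.000
      vertex 0.000 0.000 0.000
    endloop
  endfacet
  facet normal 0.0000 0.0000 1.0000
    outer loop
      vertex 0.000 0.000 21.000
      vertex 6.000 0.000 21.000
      vertex 6.000 9.000 21.000
    endloop
  endfacet
  facet normal 0.0000 0.0000 1.0000
    outer loop
      vertex 0.000 0.000 21.000
      vertex 6.000 9.000 21.000
      vertex 0.000 9.000 21.000
    endloop
  endfacet
  facet normal 0.0000 -1.0000 0.0000
    outer loop
      vertex 0.000 0.000 0.000
      vertex 6.000 0.000 0.000
      vertex 6.000 0.000 21.000
    endloop
  endfacet
  facet normal 0.0000 -1.0000 0.0000
    outer loop
      vertex 0.000 0.000 0.000
      vertex 6.000 0.000 21.000
      vertex 0.000 0.000 21.000
    endloop
  endfacet
  facet normal 0.0000 1.0000 0.0000
    outer loop
      vertex 6.000 9.000 21.000
      vertex 6.000 9.000 0.000
      vertex 0.000 9.000 0.000
    endloop
  endfacet
  facet normal 0.0000 1.0000 0.0000
    outer loop
      vertex 0.000 9.000 21.000
      vertex 6.000 9.000 21.000
      vertex 0.000 9.000 0.000
    endloop
  endfacet
  facet normal -1.0000 0.0000 0.0000
    outer loop
      vertex 0.000 9.000 21.000
      vertex 0.000 9.000 0.000
      vertex 0.000 0.000 0.000
    endloop
  endfacet
  facet normal -1.0000 0.0000 0.0000
    outer loop
      vertex 0.000 0.000 21.000
      vertex 0.000 9.000 21.000
      vertex 0.000 0.000 0.000
    endloop
  endfacet
  facet normal 1.0000 0.0000 0.0000
    outer loop
      vertex 6.000 0.000 0.000
      vertex 6.000 9.000 0.000
      vertex 6.000 9.000 21.000
    endloop
  endfacet
  facet normal 1.0000 0.0000 0.0000
    outer loop
      vertex 6.000 0.000 0.000
      vertex 6.000 9.000 21.000
      vertex 6.000 0.000 21.000
    endloop
  endfacet
endsolid part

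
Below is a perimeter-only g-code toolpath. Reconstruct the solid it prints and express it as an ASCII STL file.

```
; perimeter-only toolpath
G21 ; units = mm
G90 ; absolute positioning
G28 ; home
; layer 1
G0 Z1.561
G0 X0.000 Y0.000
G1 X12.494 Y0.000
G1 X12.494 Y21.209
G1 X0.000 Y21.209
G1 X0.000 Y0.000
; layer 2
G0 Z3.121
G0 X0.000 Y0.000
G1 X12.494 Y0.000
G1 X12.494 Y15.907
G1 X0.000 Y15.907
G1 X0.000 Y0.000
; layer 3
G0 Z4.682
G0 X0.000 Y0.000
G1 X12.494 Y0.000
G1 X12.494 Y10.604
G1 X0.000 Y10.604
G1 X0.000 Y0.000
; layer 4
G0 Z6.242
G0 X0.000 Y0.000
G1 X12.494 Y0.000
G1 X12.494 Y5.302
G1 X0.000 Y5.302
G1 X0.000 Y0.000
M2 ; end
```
solid part
  facet normal 0.0000 0.0000 -1.0000
    outer loop
      vertex 12.494 26.511 0.000
      vertex 12.494 0.000 0.000
      vertex 0.000 0.000 0.000
    endloop
  endfacet
  facet normal 0.0000 0.0000 -1.0000
    outer loop
      vertex 0.000 26.511 0.000
      vertex 12.494 26.511 0.000
      vertex 0.000 0.000 0.000
    endloop
  endfacet
  facet normal 0.0000 -1.0000 0.0000
    outer loop
      vertex 0.000 0.000 0.000
      vertex 12.494 0.000 0.000
      vertex 12.494 0.000 7.803
    endloop
  endfacet
  facet normal 0.0000 -1.0000 0.0000
    outer loop
      vertex 0.000 0.000 0.000
      vertex 12.494 0.000 7.803
      vertex 0.000 0.000 7.803
    endloop
  endfacet
  facet normal 0.0000 0.2824 0.9593
    outer loop
      vertex 0.000 0.000 7.803
      vertex 12.494 0.000 7.803
      vertex 12.494 26.511 0.000
    endloop
  endfacet
  facet normal 0.0000 0.2824 0.9593
    outer loop
      vertex 0.000 0.000 7.803
      vertex 12.494 26.511 0.000
      vertex 0.000 26.511 0.000
    endloop
  endfacet
  facet normal -1.0000 0.0000 0.0000
    outer loop
      vertex 0.000 0.000 7.803
      vertex 0.000 26.511 0.000
      vertex 0.000 0.000 0.000
    endloop
  endfacet
  facet normal 1.0000 0.0000 0.0000
    outer loop
      vertex 12.494 0.000 0.000
      vertex 12.494 26.511 0.000
      vertex 12.494 0.000 7.803
    endloop
  endfacet
endsolid part

The G0 Z moves step by Δz≈1.561 mm. The G1 loops shrink linearly with z, so the solid tapers from its base footprint up to z≈7.8. Closing with a flat bottom cap and the tapered top and triangulating gives 8 facets — a wedge (ramp): 12.5 × 26.5 mm base, rising to 7.8 mm along the y=0 edge and sloping linearly to z=0 at y=26.5.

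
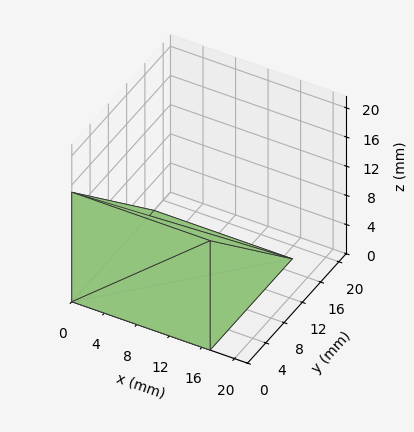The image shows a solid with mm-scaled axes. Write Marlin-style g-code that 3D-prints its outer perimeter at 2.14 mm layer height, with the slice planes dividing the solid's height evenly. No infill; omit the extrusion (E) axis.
Reading the render: the shape is a wedge (ramp): 17 × 18 mm base, rising to 15 mm along the y=0 edge and sloping linearly to z=0 at y=18 (dimensions read to the nearest mm from the axis ticks). For the g-code, the solid's height is divided into equal slices at the stated Δz and each level perimeter traced with G1 moves after a G0 lift.

; perimeter-only toolpath
G21 ; units = mm
G90 ; absolute positioning
G28 ; home
; layer 1
G0 Z2.14
G0 X0.00 Y0.00
G1 X17.00 Y0.00
G1 X17.00 Y15.43
G1 X0.00 Y15.43
G1 X0.00 Y0.00
; layer 2
G0 Z4.29
G0 X0.00 Y0.00
G1 X17.00 Y0.00
G1 X17.00 Y12.86
G1 X0.00 Y12.86
G1 X0.00 Y0.00
; layer 3
G0 Z6.43
G0 X0.00 Y0.00
G1 X17.00 Y0.00
G1 X17.00 Y10.29
G1 X0.00 Y10.29
G1 X0.00 Y0.00
; layer 4
G0 Z8.57
G0 X0.00 Y0.00
G1 X17.00 Y0.00
G1 X17.00 Y7.71
G1 X0.00 Y7.71
G1 X0.00 Y0.00
; layer 5
G0 Z10.71
G0 X0.00 Y0.00
G1 X17.00 Y0.00
G1 X17.00 Y5.14
G1 X0.00 Y5.14
G1 X0.00 Y0.00
; layer 6
G0 Z12.86
G0 X0.00 Y0.00
G1 X17.00 Y0.00
G1 X17.00 Y2.57
G1 X0.00 Y2.57
G1 X0.00 Y0.00
M2 ; end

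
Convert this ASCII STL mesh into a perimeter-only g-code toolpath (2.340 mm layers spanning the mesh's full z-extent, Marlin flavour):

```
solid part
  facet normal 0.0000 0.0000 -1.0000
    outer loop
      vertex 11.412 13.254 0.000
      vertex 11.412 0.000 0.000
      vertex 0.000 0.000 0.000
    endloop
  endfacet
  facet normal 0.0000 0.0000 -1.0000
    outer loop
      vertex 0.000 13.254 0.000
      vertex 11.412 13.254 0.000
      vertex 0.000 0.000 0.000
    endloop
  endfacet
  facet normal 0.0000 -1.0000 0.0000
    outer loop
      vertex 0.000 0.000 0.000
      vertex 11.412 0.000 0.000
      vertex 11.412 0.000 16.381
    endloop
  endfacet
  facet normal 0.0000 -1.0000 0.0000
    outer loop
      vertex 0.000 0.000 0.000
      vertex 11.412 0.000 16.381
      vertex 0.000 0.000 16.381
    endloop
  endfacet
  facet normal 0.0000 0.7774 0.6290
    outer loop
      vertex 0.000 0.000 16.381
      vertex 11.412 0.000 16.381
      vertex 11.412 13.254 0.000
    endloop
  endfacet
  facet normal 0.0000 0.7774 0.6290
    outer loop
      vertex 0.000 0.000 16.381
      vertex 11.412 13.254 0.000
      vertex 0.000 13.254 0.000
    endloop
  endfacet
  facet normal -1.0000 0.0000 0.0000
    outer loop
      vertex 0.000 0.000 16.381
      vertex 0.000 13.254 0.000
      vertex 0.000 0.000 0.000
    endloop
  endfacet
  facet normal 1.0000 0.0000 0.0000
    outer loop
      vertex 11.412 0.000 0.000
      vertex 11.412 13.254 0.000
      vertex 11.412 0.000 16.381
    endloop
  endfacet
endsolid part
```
; perimeter-only toolpath
G21 ; units = mm
G90 ; absolute positioning
G28 ; home
; layer 1
G0 Z2.340
G0 X0.000 Y0.000
G1 X11.412 Y0.000
G1 X11.412 Y11.361
G1 X0.000 Y11.361
G1 X0.000 Y0.000
; layer 2
G0 Z4.680
G0 X0.000 Y0.000
G1 X11.412 Y0.000
G1 X11.412 Y9.467
G1 X0.000 Y9.467
G1 X0.000 Y0.000
; layer 3
G0 Z7.020
G0 X0.000 Y0.000
G1 X11.412 Y0.000
G1 X11.412 Y7.574
G1 X0.000 Y7.574
G1 X0.000 Y0.000
; layer 4
G0 Z9.361
G0 X0.000 Y0.000
G1 X11.412 Y0.000
G1 X11.412 Y5.680
G1 X0.000 Y5.680
G1 X0.000 Y0.000
; layer 5
G0 Z11.701
G0 X0.000 Y0.000
G1 X11.412 Y0.000
G1 X11.412 Y3.787
G1 X0.000 Y3.787
G1 X0.000 Y0.000
; layer 6
G0 Z14.041
G0 X0.000 Y0.000
G1 X11.412 Y0.000
G1 X11.412 Y1.893
G1 X0.000 Y1.893
G1 X0.000 Y0.000
M2 ; end

The solid is a wedge (ramp): 11.4 × 13.3 mm base, rising to 16.4 mm along the y=0 edge and sloping linearly to z=0 at y=13.3. Slicing at Δz = 2.340 mm — 7 equal slices spanning the solid's height, so layer i sits at z = i·h/7 — gives 6 non-empty perimeters. Each is a 4-segment closed polygon; G0 lifts to the layer z and rapids to the start vertex, then G1 traces the edges. The cross-section shrinks linearly with z (the slice at the apex is degenerate and omitted).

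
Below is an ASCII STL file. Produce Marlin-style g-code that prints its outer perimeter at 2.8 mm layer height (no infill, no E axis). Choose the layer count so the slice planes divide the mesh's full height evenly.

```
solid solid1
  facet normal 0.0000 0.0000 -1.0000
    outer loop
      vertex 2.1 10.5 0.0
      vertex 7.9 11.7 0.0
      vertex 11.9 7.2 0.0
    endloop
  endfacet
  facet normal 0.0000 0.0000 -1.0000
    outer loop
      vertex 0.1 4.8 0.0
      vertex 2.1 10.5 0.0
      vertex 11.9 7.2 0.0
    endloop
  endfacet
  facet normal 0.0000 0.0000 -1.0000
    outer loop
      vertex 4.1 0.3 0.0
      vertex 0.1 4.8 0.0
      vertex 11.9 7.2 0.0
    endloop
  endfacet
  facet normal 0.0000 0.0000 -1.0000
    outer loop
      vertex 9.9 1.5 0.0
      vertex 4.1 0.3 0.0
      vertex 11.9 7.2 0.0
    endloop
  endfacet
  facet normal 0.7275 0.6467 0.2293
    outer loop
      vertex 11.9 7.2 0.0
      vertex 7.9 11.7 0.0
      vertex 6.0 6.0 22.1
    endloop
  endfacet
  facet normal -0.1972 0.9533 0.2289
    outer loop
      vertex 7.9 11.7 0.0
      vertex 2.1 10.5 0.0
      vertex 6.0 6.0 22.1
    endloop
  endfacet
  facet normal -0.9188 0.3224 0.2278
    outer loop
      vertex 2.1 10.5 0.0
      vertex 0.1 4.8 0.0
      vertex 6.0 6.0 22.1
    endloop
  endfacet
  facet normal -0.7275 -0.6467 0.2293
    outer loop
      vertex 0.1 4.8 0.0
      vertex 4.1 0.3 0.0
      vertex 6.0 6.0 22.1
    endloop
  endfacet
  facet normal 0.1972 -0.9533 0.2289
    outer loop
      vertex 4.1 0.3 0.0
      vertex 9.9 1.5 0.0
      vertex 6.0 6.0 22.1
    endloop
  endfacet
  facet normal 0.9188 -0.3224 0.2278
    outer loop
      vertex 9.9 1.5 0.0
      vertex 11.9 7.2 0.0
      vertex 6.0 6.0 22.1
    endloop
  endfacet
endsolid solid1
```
; perimeter-only toolpath
G21 ; units = mm
G90 ; absolute positioning
G28 ; home
; layer 1
G0 Z2.8
G0 X11.2 Y7.0
G1 X7.7 Y11.0
G1 X2.6 Y9.9
G1 X0.8 Y5.0
G1 X4.3 Y1.0
G1 X9.4 Y2.1
G1 X11.2 Y7.0
; layer 2
G0 Z5.5
G0 X10.4 Y6.9
G1 X7.4 Y10.3
G1 X3.1 Y9.4
G1 X1.6 Y5.1
G1 X4.6 Y1.7
G1 X8.9 Y2.6
G1 X10.4 Y6.9
; layer 3
G0 Z8.3
G0 X9.7 Y6.8
G1 X7.2 Y9.6
G1 X3.6 Y8.8
G1 X2.3 Y5.2
G1 X4.8 Y2.4
G1 X8.4 Y3.2
G1 X9.7 Y6.8
; layer 4
G0 Z11.1
G0 X8.9 Y6.6
G1 X7.0 Y8.8
G1 X4.0 Y8.2
G1 X3.0 Y5.4
G1 X5.0 Y3.1
G1 X8.0 Y3.8
G1 X8.9 Y6.6
; layer 5
G0 Z13.8
G0 X8.2 Y6.5
G1 X6.7 Y8.1
G1 X4.5 Y7.7
G1 X3.8 Y5.5
G1 X5.3 Y3.9
G1 X7.5 Y4.3
G1 X8.2 Y6.5
; layer 6
G0 Z16.6
G0 X7.5 Y6.3
G1 X6.5 Y7.4
G1 X5.0 Y7.1
G1 X4.5 Y5.7
G1 X5.5 Y4.6
G1 X7.0 Y4.9
G1 X7.5 Y6.3
; layer 7
G0 Z19.3
G0 X6.7 Y6.2
G1 X6.2 Y6.7
G1 X5.5 Y6.6
G1 X5.3 Y5.8
G1 X5.8 Y5.3
G1 X6.5 Y5.4
G1 X6.7 Y6.2
M2 ; end

The solid is a regular 6-sided pyramid, base circumscribed radius ≈ 6 mm, apex at z ≈ 22.1 mm. Slicing at Δz = 2.8 mm — 8 equal slices spanning the solid's height, so layer i sits at z = i·h/8 — gives 7 non-empty perimeters. Each is a 6-segment closed polygon; G0 lifts to the layer z and rapids to the start vertex, then G1 traces the edges. The cross-section shrinks linearly with z (the slice at the apex is degenerate and omitted).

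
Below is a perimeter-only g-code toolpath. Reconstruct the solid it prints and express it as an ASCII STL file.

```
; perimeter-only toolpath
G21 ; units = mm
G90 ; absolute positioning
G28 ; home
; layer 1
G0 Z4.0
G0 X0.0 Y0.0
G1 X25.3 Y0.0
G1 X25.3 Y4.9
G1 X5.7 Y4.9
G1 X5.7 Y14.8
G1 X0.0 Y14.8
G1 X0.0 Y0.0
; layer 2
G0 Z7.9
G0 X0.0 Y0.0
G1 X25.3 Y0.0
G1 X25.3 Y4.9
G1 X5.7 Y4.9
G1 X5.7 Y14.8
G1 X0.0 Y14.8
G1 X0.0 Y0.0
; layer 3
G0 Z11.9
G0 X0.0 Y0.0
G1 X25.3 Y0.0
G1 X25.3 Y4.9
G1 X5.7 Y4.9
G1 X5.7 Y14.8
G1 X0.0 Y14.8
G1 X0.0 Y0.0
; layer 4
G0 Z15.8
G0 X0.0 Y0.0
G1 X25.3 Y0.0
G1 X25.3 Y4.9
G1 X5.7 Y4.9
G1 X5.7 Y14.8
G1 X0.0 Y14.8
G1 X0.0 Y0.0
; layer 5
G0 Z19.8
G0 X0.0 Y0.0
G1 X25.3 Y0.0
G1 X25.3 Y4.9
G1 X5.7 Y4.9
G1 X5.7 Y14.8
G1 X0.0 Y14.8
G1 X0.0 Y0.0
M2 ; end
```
solid part
  facet normal 0.0000 0.0000 -1.0000
    outer loop
      vertex 25.3 4.9 0.0
      vertex 25.3 0.0 0.0
      vertex 0.0 0.0 0.0
    endloop
  endfacet
  facet normal 0.0000 0.0000 -1.0000
    outer loop
      vertex 5.7 4.9 0.0
      vertex 25.3 4.9 0.0
      vertex 0.0 0.0 0.0
    endloop
  endfacet
  facet normal 0.0000 0.0000 -1.0000
    outer loop
      vertex 5.7 14.8 0.0
      vertex 5.7 4.9 0.0
      vertex 0.0 0.0 0.0
    endloop
  endfacet
  facet normal 0.0000 0.0000 -1.0000
    outer loop
      vertex 0.0 14.8 0.0
      vertex 5.7 14.8 0.0
      vertex 0.0 0.0 0.0
    endloop
  endfacet
  facet normal 0.0000 0.0000 1.0000
    outer loop
      vertex 0.0 0.0 19.8
      vertex 25.3 0.0 19.8
      vertex 25.3 4.9 19.8
    endloop
  endfacet
  facet normal 0.0000 0.0000 1.0000
    outer loop
      vertex 0.0 0.0 19.8
      vertex 25.3 4.9 19.8
      vertex 5.7 4.9 19.8
    endloop
  endfacet
  facet normal 0.0000 0.0000 1.0000
    outer loop
      vertex 0.0 0.0 19.8
      vertex 5.7 4.9 19.8
      vertex 5.7 14.8 19.8
    endloop
  endfacet
  facet normal 0.0000 0.0000 1.0000
    outer loop
      vertex 0.0 0.0 19.8
      vertex 5.7 14.8 19.8
      vertex 0.0 14.8 19.8
    endloop
  endfacet
  facet normal 0.0000 -1.0000 0.0000
    outer loop
      vertex 0.0 0.0 0.0
      vertex 25.3 0.0 0.0
      vertex 25.3 0.0 19.8
    endloop
  endfacet
  facet normal 0.0000 -1.0000 0.0000
    outer loop
      vertex 0.0 0.0 0.0
      vertex 25.3 0.0 19.8
      vertex 0.0 0.0 19.8
    endloop
  endfacet
  facet normal 1.0000 0.0000 0.0000
    outer loop
      vertex 25.3 0.0 0.0
      vertex 25.3 4.9 0.0
      vertex 25.3 4.9 19.8
    endloop
  endfacet
  facet normal 1.0000 0.0000 0.0000
    outer loop
      vertex 25.3 0.0 0.0
      vertex 25.3 4.9 19.8
      vertex 25.3 0.0 19.8
    endloop
  endfacet
  facet normal 0.0000 1.0000 0.0000
    outer loop
      vertex 25.3 4.9 0.0
      vertex 5.7 4.9 0.0
      vertex 5.7 4.9 19.8
    endloop
  endfacet
  facet normal 0.0000 1.0000 0.0000
    outer loop
      vertex 25.3 4.9 0.0
      vertex 5.7 4.9 19.8
      vertex 25.3 4.9 19.8
    endloop
  endfacet
  facet normal 1.0000 0.0000 0.0000
    outer loop
      vertex 5.7 4.9 0.0
      vertex 5.7 14.8 0.0
      vertex 5.7 14.8 19.8
    endloop
  endfacet
  facet normal 1.0000 0.0000 0.0000
    outer loop
      vertex 5.7 4.9 0.0
      vertex 5.7 14.8 19.8
      vertex 5.7 4.9 19.8
    endloop
  endfacet
  facet normal 0.0000 1.0000 0.0000
    outer loop
      vertex 5.7 14.8 0.0
      vertex 0.0 14.8 0.0
      vertex 0.0 14.8 19.8
    endloop
  endfacet
  facet normal 0.0000 1.0000 0.0000
    outer loop
      vertex 5.7 14.8 0.0
      vertex 0.0 14.8 19.8
      vertex 5.7 14.8 19.8
    endloop
  endfacet
  facet normal -1.0000 0.0000 0.0000
    outer loop
      vertex 0.0 14.8 0.0
      vertex 0.0 0.0 0.0
      vertex 0.0 0.0 19.8
    endloop
  endfacet
  facet normal -1.0000 0.0000 0.0000
    outer loop
      vertex 0.0 14.8 0.0
      vertex 0.0 0.0 19.8
      vertex 0.0 14.8 19.8
    endloop
  endfacet
endsolid part

The G0 Z moves step by Δz≈4.0 mm. Every layer's G1 loop is the same polygon, so the solid is a straight extrusion of it from z=0 to z≈19.8. Closing with flat bottom and top caps and triangulating gives 20 facets — an L-shaped prism: outer 25.3 × 14.8 mm, arm thicknesses ≈ 4.9 mm (horizontal) and 5.7 mm (vertical), extruded 19.8 mm in z.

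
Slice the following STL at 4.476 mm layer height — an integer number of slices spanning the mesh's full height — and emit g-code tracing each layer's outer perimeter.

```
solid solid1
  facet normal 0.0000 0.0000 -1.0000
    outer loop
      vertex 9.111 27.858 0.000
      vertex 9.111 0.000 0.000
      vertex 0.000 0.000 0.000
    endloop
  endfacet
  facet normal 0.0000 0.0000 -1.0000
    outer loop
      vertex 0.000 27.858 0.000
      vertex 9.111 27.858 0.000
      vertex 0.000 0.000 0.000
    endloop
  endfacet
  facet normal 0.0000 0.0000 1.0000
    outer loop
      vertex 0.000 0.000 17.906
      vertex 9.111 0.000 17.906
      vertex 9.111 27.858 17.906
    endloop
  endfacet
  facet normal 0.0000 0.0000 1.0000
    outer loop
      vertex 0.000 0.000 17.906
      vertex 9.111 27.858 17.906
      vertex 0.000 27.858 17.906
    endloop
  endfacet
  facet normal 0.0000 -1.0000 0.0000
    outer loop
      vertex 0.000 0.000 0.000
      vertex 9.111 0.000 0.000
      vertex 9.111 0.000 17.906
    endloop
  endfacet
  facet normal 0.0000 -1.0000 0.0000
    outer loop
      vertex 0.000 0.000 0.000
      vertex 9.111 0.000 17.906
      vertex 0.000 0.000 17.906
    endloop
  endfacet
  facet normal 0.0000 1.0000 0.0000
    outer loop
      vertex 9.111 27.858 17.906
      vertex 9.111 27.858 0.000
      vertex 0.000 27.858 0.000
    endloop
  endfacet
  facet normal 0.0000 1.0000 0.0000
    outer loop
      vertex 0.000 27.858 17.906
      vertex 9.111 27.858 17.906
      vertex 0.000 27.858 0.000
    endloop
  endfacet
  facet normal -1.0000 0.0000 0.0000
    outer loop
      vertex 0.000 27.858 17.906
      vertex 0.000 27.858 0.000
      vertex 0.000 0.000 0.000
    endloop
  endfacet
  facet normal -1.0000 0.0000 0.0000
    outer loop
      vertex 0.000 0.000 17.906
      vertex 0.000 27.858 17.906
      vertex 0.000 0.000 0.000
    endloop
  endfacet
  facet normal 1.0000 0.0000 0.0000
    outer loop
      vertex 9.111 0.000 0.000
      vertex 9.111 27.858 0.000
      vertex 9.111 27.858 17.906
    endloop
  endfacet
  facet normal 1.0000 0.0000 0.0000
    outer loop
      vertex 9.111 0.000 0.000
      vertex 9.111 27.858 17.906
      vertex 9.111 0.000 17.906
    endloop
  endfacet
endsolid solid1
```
; perimeter-only toolpath
G21 ; units = mm
G90 ; absolute positioning
G28 ; home
; layer 1
G0 Z4.476
G0 X0.000 Y0.000
G1 X9.111 Y0.000
G1 X9.111 Y27.858
G1 X0.000 Y27.858
G1 X0.000 Y0.000
; layer 2
G0 Z8.953
G0 X0.000 Y0.000
G1 X9.111 Y0.000
G1 X9.111 Y27.858
G1 X0.000 Y27.858
G1 X0.000 Y0.000
; layer 3
G0 Z13.429
G0 X0.000 Y0.000
G1 X9.111 Y0.000
G1 X9.111 Y27.858
G1 X0.000 Y27.858
G1 X0.000 Y0.000
; layer 4
G0 Z17.906
G0 X0.000 Y0.000
G1 X9.111 Y0.000
G1 X9.111 Y27.858
G1 X0.000 Y27.858
G1 X0.000 Y0.000
M2 ; end

The solid is a rectangular box, roughly 9.11 × 27.9 mm footprint and 17.9 mm tall. Slicing at Δz = 4.476 mm — 4 equal slices spanning the solid's height, so layer i sits at z = i·h/4 — gives 4 non-empty perimeters. Each is a 4-segment closed polygon; G0 lifts to the layer z and rapids to the start vertex, then G1 traces the edges.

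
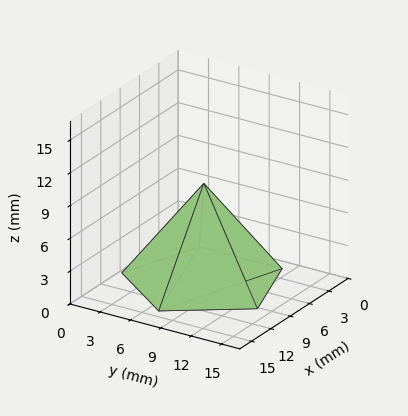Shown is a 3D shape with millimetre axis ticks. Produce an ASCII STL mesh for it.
Reading the render: the shape is a regular 5-sided pyramid, base circumscribed radius ≈ 7 mm, apex at z ≈ 9 mm (dimensions read to the nearest mm from the axis ticks). For the STL, each face is triangulated and given an outward normal.

solid part
  facet normal 0.0000 0.0000 -1.0000
    outer loop
      vertex 1.3 11.1 0.0
      vertex 9.2 13.7 0.0
      vertex 14.0 7.0 0.0
    endloop
  endfacet
  facet normal 0.0000 0.0000 -1.0000
    outer loop
      vertex 1.3 2.9 0.0
      vertex 1.3 11.1 0.0
      vertex 14.0 7.0 0.0
    endloop
  endfacet
  facet normal 0.0000 0.0000 -1.0000
    outer loop
      vertex 9.2 0.3 0.0
      vertex 1.3 2.9 0.0
      vertex 14.0 7.0 0.0
    endloop
  endfacet
  facet normal 0.6871 0.4922 0.5344
    outer loop
      vertex 14.0 7.0 0.0
      vertex 9.2 13.7 0.0
      vertex 7.0 7.0 9.0
    endloop
  endfacet
  facet normal -0.2644 0.8034 0.5335
    outer loop
      vertex 9.2 13.7 0.0
      vertex 1.3 11.1 0.0
      vertex 7.0 7.0 9.0
    endloop
  endfacet
  facet normal -0.8448 0.0000 0.5351
    outer loop
      vertex 1.3 11.1 0.0
      vertex 1.3 2.9 0.0
      vertex 7.0 7.0 9.0
    endloop
  endfacet
  facet normal -0.2644 -0.8034 0.5335
    outer loop
      vertex 1.3 2.9 0.0
      vertex 9.2 0.3 0.0
      vertex 7.0 7.0 9.0
    endloop
  endfacet
  facet normal 0.6871 -0.4922 0.5344
    outer loop
      vertex 9.2 0.3 0.0
      vertex 14.0 7.0 0.0
      vertex 7.0 7.0 9.0
    endloop
  endfacet
endsolid part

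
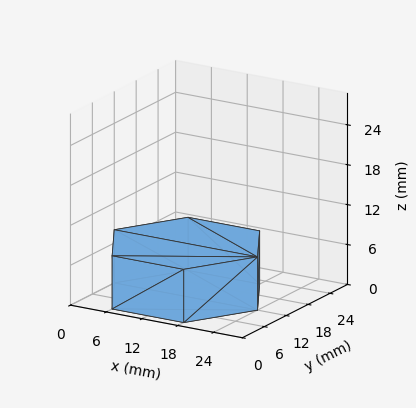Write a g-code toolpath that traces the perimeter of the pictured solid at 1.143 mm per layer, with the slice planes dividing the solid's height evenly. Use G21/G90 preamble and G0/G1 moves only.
Reading the render: the shape is a regular 6-sided prism (a cylinder approximated with 6 flat sides), circumscribed radius ≈ 12 mm, height ≈ 8 mm (dimensions read to the nearest mm from the axis ticks). For the g-code, the solid's height is divided into equal slices at the stated Δz and each level perimeter traced with G1 moves after a G0 lift.

; perimeter-only toolpath
G21 ; units = mm
G90 ; absolute positioning
G28 ; home
; layer 1
G0 Z1.143
G0 X24.000 Y12.000
G1 X18.000 Y22.392
G1 X6.000 Y22.392
G1 X0.000 Y12.000
G1 X6.000 Y1.608
G1 X18.000 Y1.608
G1 X24.000 Y12.000
; layer 2
G0 Z2.286
G0 X24.000 Y12.000
G1 X18.000 Y22.392
G1 X6.000 Y22.392
G1 X0.000 Y12.000
G1 X6.000 Y1.608
G1 X18.000 Y1.608
G1 X24.000 Y12.000
; layer 3
G0 Z3.429
G0 X24.000 Y12.000
G1 X18.000 Y22.392
G1 X6.000 Y22.392
G1 X0.000 Y12.000
G1 X6.000 Y1.608
G1 X18.000 Y1.608
G1 X24.000 Y12.000
; layer 4
G0 Z4.571
G0 X24.000 Y12.000
G1 X18.000 Y22.392
G1 X6.000 Y22.392
G1 X0.000 Y12.000
G1 X6.000 Y1.608
G1 X18.000 Y1.608
G1 X24.000 Y12.000
; layer 5
G0 Z5.714
G0 X24.000 Y12.000
G1 X18.000 Y22.392
G1 X6.000 Y22.392
G1 X0.000 Y12.000
G1 X6.000 Y1.608
G1 X18.000 Y1.608
G1 X24.000 Y12.000
; layer 6
G0 Z6.857
G0 X24.000 Y12.000
G1 X18.000 Y22.392
G1 X6.000 Y22.392
G1 X0.000 Y12.000
G1 X6.000 Y1.608
G1 X18.000 Y1.608
G1 X24.000 Y12.000
; layer 7
G0 Z8.000
G0 X24.000 Y12.000
G1 X18.000 Y22.392
G1 X6.000 Y22.392
G1 X0.000 Y12.000
G1 X6.000 Y1.608
G1 X18.000 Y1.608
G1 X24.000 Y12.000
M2 ; end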